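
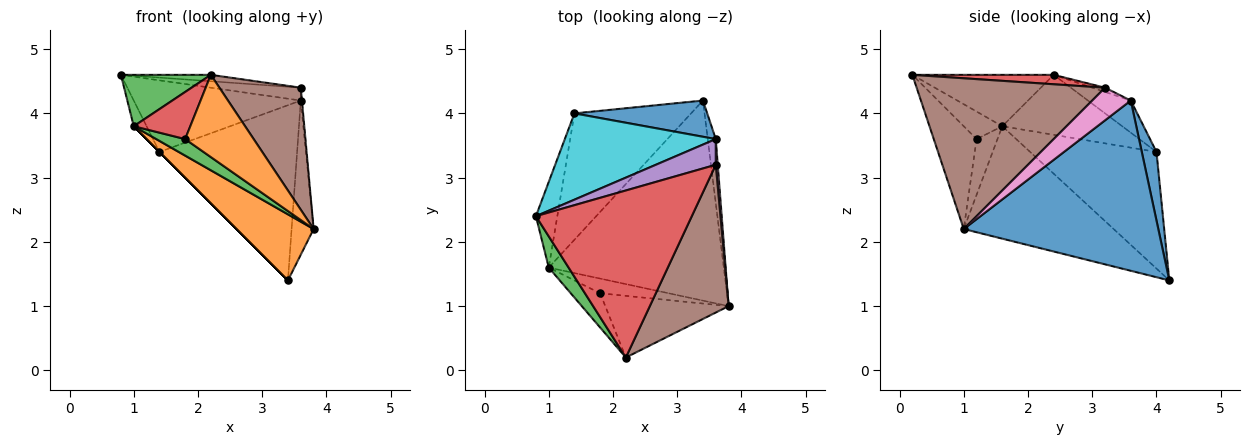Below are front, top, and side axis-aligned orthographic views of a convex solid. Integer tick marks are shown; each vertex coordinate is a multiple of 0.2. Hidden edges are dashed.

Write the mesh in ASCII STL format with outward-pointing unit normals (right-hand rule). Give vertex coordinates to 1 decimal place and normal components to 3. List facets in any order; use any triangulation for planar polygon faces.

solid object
 facet normal 0.993 0.112 -0.047
  outer loop
   vertex 3.6 3.6 4.2
   vertex 3.8 1.0 2.2
   vertex 3.4 4.2 1.4
  endloop
 endfacet
 facet normal -0.521 -0.268 -0.811
  outer loop
   vertex 1.0 1.6 3.8
   vertex 3.4 4.2 1.4
   vertex 3.8 1.0 2.2
  endloop
 endfacet
 facet normal -0.802 -0.510 0.310
  outer loop
   vertex 1.0 1.6 3.8
   vertex 2.2 0.2 4.6
   vertex 0.8 2.4 4.6
  endloop
 endfacet
 facet normal 0.060 0.038 0.997
  outer loop
   vertex 3.6 3.2 4.4
   vertex 0.8 2.4 4.6
   vertex 2.2 0.2 4.6
  endloop
 endfacet
 facet normal -0.064 0.446 0.893
  outer loop
   vertex 3.6 3.2 4.4
   vertex 3.6 3.6 4.2
   vertex 0.8 2.4 4.6
  endloop
 endfacet
 facet normal 0.828 -0.357 0.433
  outer loop
   vertex 3.6 3.2 4.4
   vertex 2.2 0.2 4.6
   vertex 3.8 1.0 2.2
  endloop
 endfacet
 facet normal 0.998 0.030 0.060
  outer loop
   vertex 3.6 3.2 4.4
   vertex 3.8 1.0 2.2
   vertex 3.6 3.6 4.2
  endloop
 endfacet
 facet normal -0.937 0.100 -0.335
  outer loop
   vertex 1.4 4.0 3.4
   vertex 1.0 1.6 3.8
   vertex 0.8 2.4 4.6
  endloop
 endfacet
 facet normal -0.707 0.000 -0.707
  outer loop
   vertex 1.4 4.0 3.4
   vertex 3.4 4.2 1.4
   vertex 1.0 1.6 3.8
  endloop
 endfacet
 facet normal -0.162 0.630 0.759
  outer loop
   vertex 1.4 4.0 3.4
   vertex 0.8 2.4 4.6
   vertex 3.6 3.6 4.2
  endloop
 endfacet
 facet normal 0.104 0.974 0.201
  outer loop
   vertex 1.4 4.0 3.4
   vertex 3.6 3.6 4.2
   vertex 3.4 4.2 1.4
  endloop
 endfacet
 facet normal -0.447 -0.716 -0.537
  outer loop
   vertex 1.8 1.2 3.6
   vertex 3.8 1.0 2.2
   vertex 2.2 0.2 4.6
  endloop
 endfacet
 facet normal -0.475 -0.658 -0.585
  outer loop
   vertex 1.8 1.2 3.6
   vertex 1.0 1.6 3.8
   vertex 3.8 1.0 2.2
  endloop
 endfacet
 facet normal -0.483 -0.708 -0.515
  outer loop
   vertex 1.8 1.2 3.6
   vertex 2.2 0.2 4.6
   vertex 1.0 1.6 3.8
  endloop
 endfacet
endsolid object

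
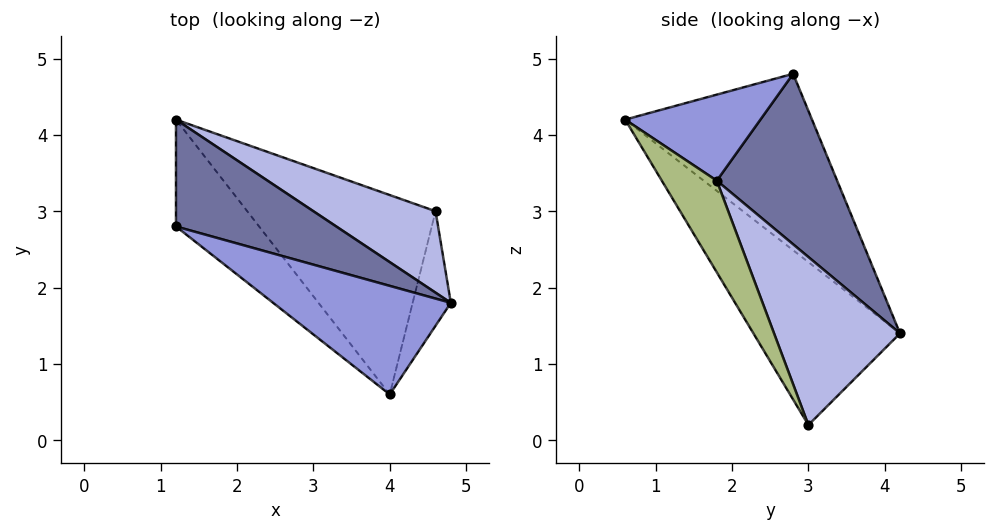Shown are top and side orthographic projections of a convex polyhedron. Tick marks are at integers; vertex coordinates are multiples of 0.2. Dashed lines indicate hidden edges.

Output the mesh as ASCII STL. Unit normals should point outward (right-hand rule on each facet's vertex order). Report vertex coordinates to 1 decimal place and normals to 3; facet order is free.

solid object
 facet normal 0.375 0.857 0.353
  outer loop
   vertex 1.2 2.8 4.8
   vertex 4.8 1.8 3.4
   vertex 1.2 4.2 1.4
  endloop
 endfacet
 facet normal -0.629 -0.719 -0.296
  outer loop
   vertex 1.2 2.8 4.8
   vertex 1.2 4.2 1.4
   vertex 4.0 0.6 4.2
  endloop
 endfacet
 facet normal 0.416 0.296 0.860
  outer loop
   vertex 1.2 2.8 4.8
   vertex 4.0 0.6 4.2
   vertex 4.8 1.8 3.4
  endloop
 endfacet
 facet normal 0.409 0.862 0.298
  outer loop
   vertex 4.6 3.0 0.2
   vertex 1.2 4.2 1.4
   vertex 4.8 1.8 3.4
  endloop
 endfacet
 facet normal -0.441 -0.739 -0.510
  outer loop
   vertex 4.6 3.0 0.2
   vertex 4.0 0.6 4.2
   vertex 1.2 4.2 1.4
  endloop
 endfacet
 facet normal 0.696 -0.657 -0.290
  outer loop
   vertex 4.6 3.0 0.2
   vertex 4.8 1.8 3.4
   vertex 4.0 0.6 4.2
  endloop
 endfacet
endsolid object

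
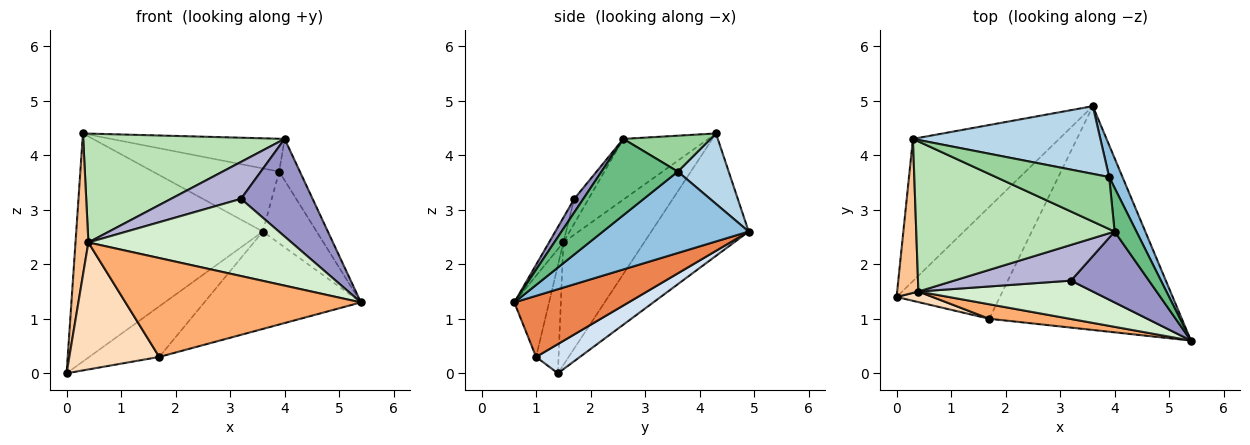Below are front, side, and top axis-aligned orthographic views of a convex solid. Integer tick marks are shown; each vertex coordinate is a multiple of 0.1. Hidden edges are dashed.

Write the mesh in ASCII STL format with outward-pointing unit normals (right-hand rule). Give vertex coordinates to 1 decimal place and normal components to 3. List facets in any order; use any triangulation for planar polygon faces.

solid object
 facet normal -0.405 0.776 -0.484
  outer loop
   vertex 0.3 4.3 4.4
   vertex 3.6 4.9 2.6
   vertex 0.0 1.4 0.0
  endloop
 endfacet
 facet normal 0.927 0.342 0.152
  outer loop
   vertex 3.9 3.6 3.7
   vertex 5.4 0.6 1.3
   vertex 3.6 4.9 2.6
  endloop
 endfacet
 facet normal 0.265 0.658 0.705
  outer loop
   vertex 3.9 3.6 3.7
   vertex 3.6 4.9 2.6
   vertex 0.3 4.3 4.4
  endloop
 endfacet
 facet normal 0.250 0.399 -0.882
  outer loop
   vertex 1.7 1.0 0.3
   vertex 0.0 1.4 0.0
   vertex 3.6 4.9 2.6
  endloop
 endfacet
 facet normal 0.279 0.383 -0.880
  outer loop
   vertex 1.7 1.0 0.3
   vertex 3.6 4.9 2.6
   vertex 5.4 0.6 1.3
  endloop
 endfacet
 facet normal -0.145 -0.979 0.144
  outer loop
   vertex 0.4 1.5 2.4
   vertex 1.7 1.0 0.3
   vertex 5.4 0.6 1.3
  endloop
 endfacet
 facet normal -0.973 -0.155 0.169
  outer loop
   vertex 0.4 1.5 2.4
   vertex 0.3 4.3 4.4
   vertex 0.0 1.4 0.0
  endloop
 endfacet
 facet normal -0.242 -0.967 0.081
  outer loop
   vertex 0.4 1.5 2.4
   vertex 0.0 1.4 0.0
   vertex 1.7 1.0 0.3
  endloop
 endfacet
 facet normal 0.930 0.253 0.266
  outer loop
   vertex 4.0 2.6 4.3
   vertex 5.4 0.6 1.3
   vertex 3.9 3.6 3.7
  endloop
 endfacet
 facet normal 0.259 0.516 0.817
  outer loop
   vertex 4.0 2.6 4.3
   vertex 3.9 3.6 3.7
   vertex 0.3 4.3 4.4
  endloop
 endfacet
 facet normal -0.241 -0.570 0.786
  outer loop
   vertex 4.0 2.6 4.3
   vertex 0.3 4.3 4.4
   vertex 0.4 1.5 2.4
  endloop
 endfacet
 facet normal -0.063 -0.894 0.444
  outer loop
   vertex 3.2 1.7 3.2
   vertex 0.4 1.5 2.4
   vertex 5.4 0.6 1.3
  endloop
 endfacet
 facet normal 0.102 -0.805 0.584
  outer loop
   vertex 3.2 1.7 3.2
   vertex 5.4 0.6 1.3
   vertex 4.0 2.6 4.3
  endloop
 endfacet
 facet normal -0.146 -0.711 0.688
  outer loop
   vertex 3.2 1.7 3.2
   vertex 4.0 2.6 4.3
   vertex 0.4 1.5 2.4
  endloop
 endfacet
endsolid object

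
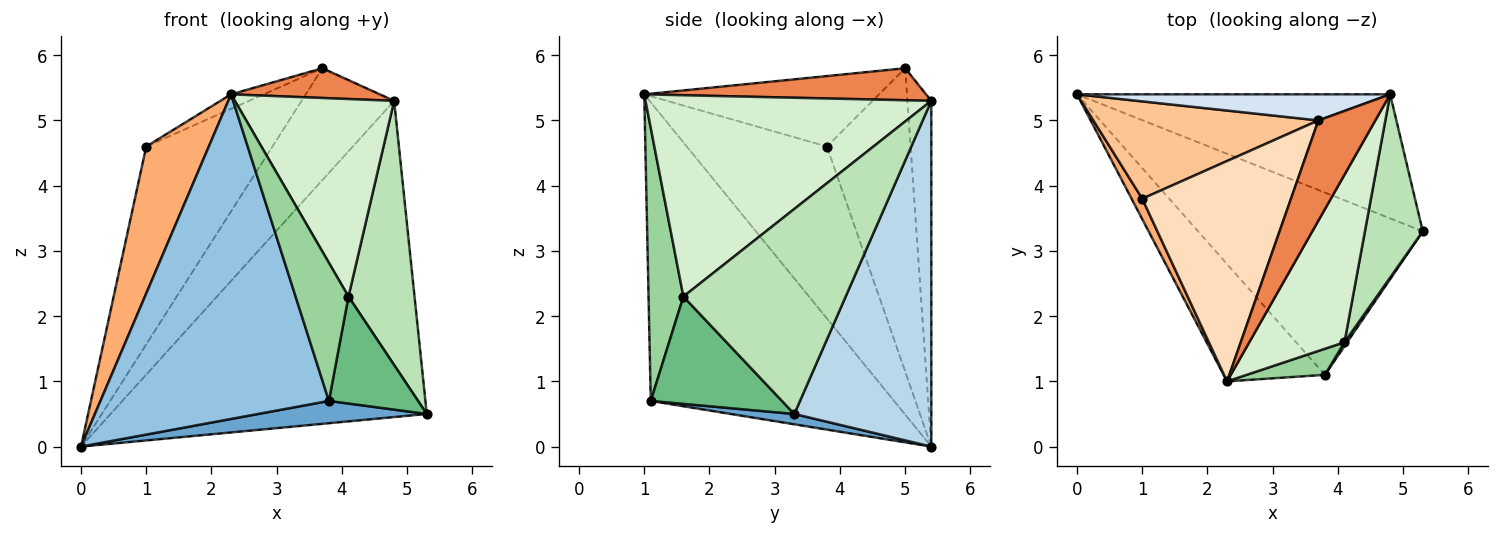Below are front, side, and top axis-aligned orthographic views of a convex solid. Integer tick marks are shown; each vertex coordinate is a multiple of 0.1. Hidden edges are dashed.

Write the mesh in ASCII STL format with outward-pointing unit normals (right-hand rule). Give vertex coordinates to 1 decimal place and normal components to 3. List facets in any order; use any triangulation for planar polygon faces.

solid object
 facet normal 0.046 -0.121 -0.992
  outer loop
   vertex 3.8 1.1 0.7
   vertex 0.0 5.4 0.0
   vertex 5.3 3.3 0.5
  endloop
 endfacet
 facet normal -0.708 -0.664 -0.240
  outer loop
   vertex 3.8 1.1 0.7
   vertex 2.3 1.0 5.4
   vertex 0.0 5.4 0.0
  endloop
 endfacet
 facet normal 0.374 0.863 -0.339
  outer loop
   vertex 4.8 5.4 5.3
   vertex 5.3 3.3 0.5
   vertex 0.0 5.4 0.0
  endloop
 endfacet
 facet normal -0.243 0.945 0.220
  outer loop
   vertex 4.8 5.4 5.3
   vertex 0.0 5.4 0.0
   vertex 3.7 5.0 5.8
  endloop
 endfacet
 facet normal 0.475 -0.250 0.844
  outer loop
   vertex 4.8 5.4 5.3
   vertex 3.7 5.0 5.8
   vertex 2.3 1.0 5.4
  endloop
 endfacet
 facet normal -0.912 -0.407 0.057
  outer loop
   vertex 1.0 3.8 4.6
   vertex 0.0 5.4 0.0
   vertex 2.3 1.0 5.4
  endloop
 endfacet
 facet normal -0.511 0.771 0.379
  outer loop
   vertex 1.0 3.8 4.6
   vertex 3.7 5.0 5.8
   vertex 0.0 5.4 0.0
  endloop
 endfacet
 facet normal -0.427 0.059 0.902
  outer loop
   vertex 1.0 3.8 4.6
   vertex 2.3 1.0 5.4
   vertex 3.7 5.0 5.8
  endloop
 endfacet
 facet normal 0.827 -0.562 0.021
  outer loop
   vertex 4.1 1.6 2.3
   vertex 3.8 1.1 0.7
   vertex 5.3 3.3 0.5
  endloop
 endfacet
 facet normal 0.543 -0.825 0.156
  outer loop
   vertex 4.1 1.6 2.3
   vertex 2.3 1.0 5.4
   vertex 3.8 1.1 0.7
  endloop
 endfacet
 facet normal 0.896 -0.365 0.253
  outer loop
   vertex 4.1 1.6 2.3
   vertex 5.3 3.3 0.5
   vertex 4.8 5.4 5.3
  endloop
 endfacet
 facet normal 0.807 -0.450 0.382
  outer loop
   vertex 4.1 1.6 2.3
   vertex 4.8 5.4 5.3
   vertex 2.3 1.0 5.4
  endloop
 endfacet
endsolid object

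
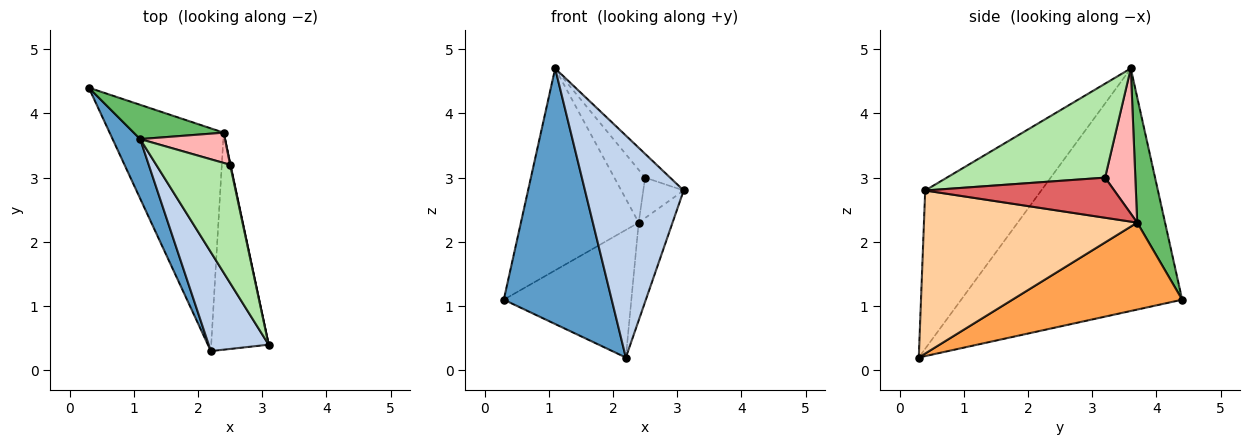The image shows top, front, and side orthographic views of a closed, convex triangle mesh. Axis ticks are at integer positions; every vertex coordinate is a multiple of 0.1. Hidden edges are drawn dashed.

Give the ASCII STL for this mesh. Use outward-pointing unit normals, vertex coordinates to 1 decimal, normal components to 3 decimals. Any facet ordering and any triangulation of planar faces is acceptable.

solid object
 facet normal -0.894 -0.437 0.102
  outer loop
   vertex 1.1 3.6 4.7
   vertex 0.3 4.4 1.1
   vertex 2.2 0.3 0.2
  endloop
 endfacet
 facet normal -0.732 -0.622 0.277
  outer loop
   vertex 1.1 3.6 4.7
   vertex 2.2 0.3 0.2
   vertex 3.1 0.4 2.8
  endloop
 endfacet
 facet normal 0.552 0.415 -0.724
  outer loop
   vertex 2.4 3.7 2.3
   vertex 2.2 0.3 0.2
   vertex 0.3 4.4 1.1
  endloop
 endfacet
 facet normal 0.933 0.148 -0.329
  outer loop
   vertex 2.4 3.7 2.3
   vertex 3.1 0.4 2.8
   vertex 2.2 0.3 0.2
  endloop
 endfacet
 facet normal 0.227 0.960 0.163
  outer loop
   vertex 2.4 3.7 2.3
   vertex 0.3 4.4 1.1
   vertex 1.1 3.6 4.7
  endloop
 endfacet
 facet normal 0.780 0.123 0.613
  outer loop
   vertex 2.5 3.2 3.0
   vertex 1.1 3.6 4.7
   vertex 3.1 0.4 2.8
  endloop
 endfacet
 facet normal 0.978 0.209 0.009
  outer loop
   vertex 2.5 3.2 3.0
   vertex 3.1 0.4 2.8
   vertex 2.4 3.7 2.3
  endloop
 endfacet
 facet normal 0.649 0.660 0.379
  outer loop
   vertex 2.5 3.2 3.0
   vertex 2.4 3.7 2.3
   vertex 1.1 3.6 4.7
  endloop
 endfacet
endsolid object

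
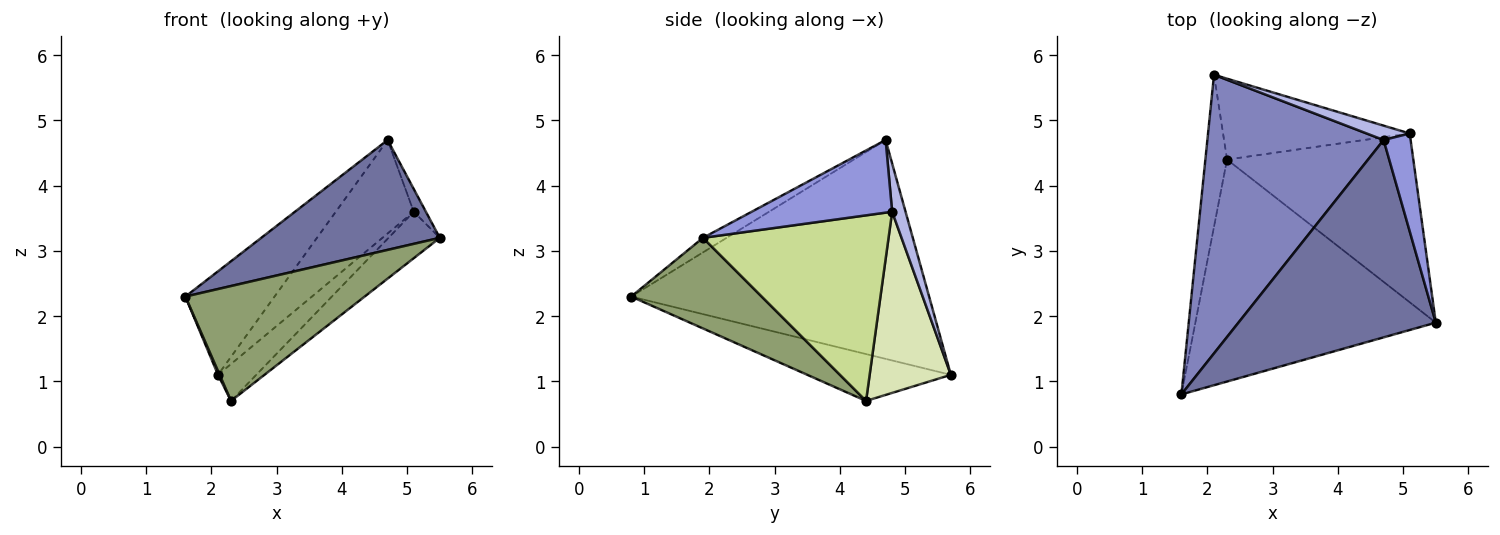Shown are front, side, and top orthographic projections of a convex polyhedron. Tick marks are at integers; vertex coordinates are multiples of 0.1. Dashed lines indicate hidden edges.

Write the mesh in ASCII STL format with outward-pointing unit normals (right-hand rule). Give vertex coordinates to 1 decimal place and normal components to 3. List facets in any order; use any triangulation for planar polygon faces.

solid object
 facet normal -0.064 -0.485 0.872
  outer loop
   vertex 4.7 4.7 4.7
   vertex 1.6 0.8 2.3
   vertex 5.5 1.9 3.2
  endloop
 endfacet
 facet normal -0.759 0.227 0.611
  outer loop
   vertex 4.7 4.7 4.7
   vertex 2.1 5.7 1.1
   vertex 1.6 0.8 2.3
  endloop
 endfacet
 facet normal 0.934 0.081 0.347
  outer loop
   vertex 5.1 4.8 3.6
   vertex 4.7 4.7 4.7
   vertex 5.5 1.9 3.2
  endloop
 endfacet
 facet normal 0.168 0.974 0.150
  outer loop
   vertex 5.1 4.8 3.6
   vertex 2.1 5.7 1.1
   vertex 4.7 4.7 4.7
  endloop
 endfacet
 facet normal 0.317 -0.436 -0.842
  outer loop
   vertex 2.3 4.4 0.7
   vertex 5.5 1.9 3.2
   vertex 1.6 0.8 2.3
  endloop
 endfacet
 facet normal -0.907 -0.010 -0.420
  outer loop
   vertex 2.3 4.4 0.7
   vertex 1.6 0.8 2.3
   vertex 2.1 5.7 1.1
  endloop
 endfacet
 facet normal 0.693 0.191 -0.695
  outer loop
   vertex 2.3 4.4 0.7
   vertex 5.1 4.8 3.6
   vertex 5.5 1.9 3.2
  endloop
 endfacet
 facet normal 0.662 0.312 -0.682
  outer loop
   vertex 2.3 4.4 0.7
   vertex 2.1 5.7 1.1
   vertex 5.1 4.8 3.6
  endloop
 endfacet
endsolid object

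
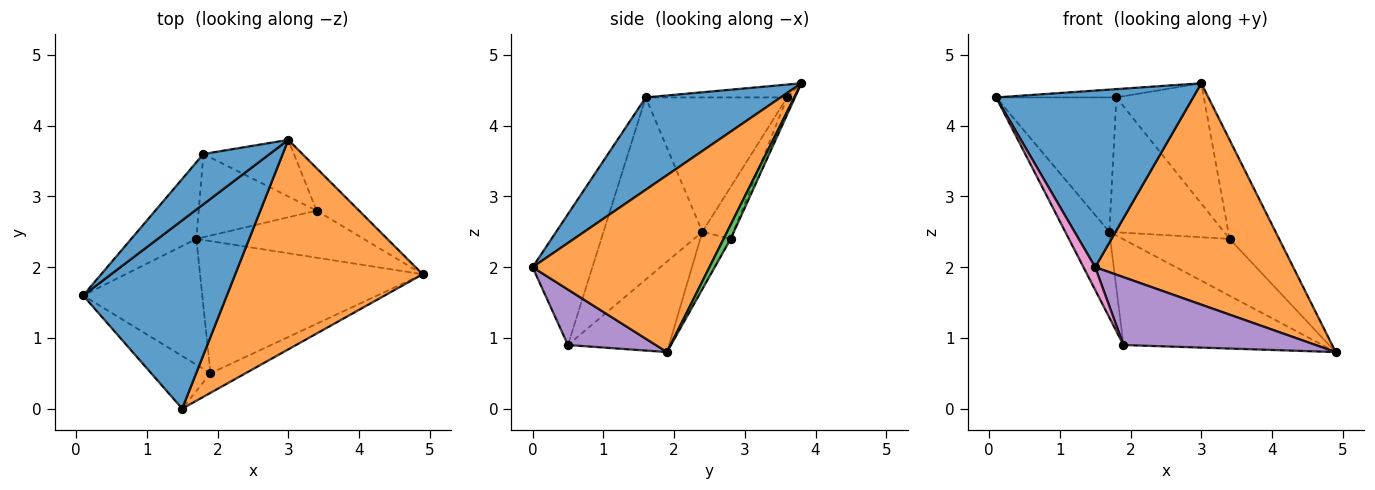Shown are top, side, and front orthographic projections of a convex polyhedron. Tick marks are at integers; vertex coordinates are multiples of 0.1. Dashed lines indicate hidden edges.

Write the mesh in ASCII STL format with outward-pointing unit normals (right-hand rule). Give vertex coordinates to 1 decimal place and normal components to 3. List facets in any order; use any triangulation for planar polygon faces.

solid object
 facet normal 0.424 -0.619 0.660
  outer loop
   vertex 1.5 0.0 2.0
   vertex 3.0 3.8 4.6
   vertex 0.1 1.6 4.4
  endloop
 endfacet
 facet normal 0.544 -0.609 0.577
  outer loop
   vertex 1.5 0.0 2.0
   vertex 4.9 1.9 0.8
   vertex 3.0 3.8 4.6
  endloop
 endfacet
 facet normal 0.130 0.911 -0.391
  outer loop
   vertex 3.4 2.8 2.4
   vertex 3.0 3.8 4.6
   vertex 4.9 1.9 0.8
  endloop
 endfacet
 facet normal -0.214 0.752 -0.623
  outer loop
   vertex 3.4 2.8 2.4
   vertex 4.9 1.9 0.8
   vertex 1.7 2.4 2.5
  endloop
 endfacet
 facet normal 0.402 -0.880 -0.254
  outer loop
   vertex 1.9 0.5 0.9
   vertex 4.9 1.9 0.8
   vertex 1.5 0.0 2.0
  endloop
 endfacet
 facet normal -0.303 0.595 -0.745
  outer loop
   vertex 1.9 0.5 0.9
   vertex 1.7 2.4 2.5
   vertex 4.9 1.9 0.8
  endloop
 endfacet
 facet normal -0.897 -0.176 -0.406
  outer loop
   vertex 1.9 0.5 0.9
   vertex 1.5 0.0 2.0
   vertex 0.1 1.6 4.4
  endloop
 endfacet
 facet normal -0.784 0.350 -0.513
  outer loop
   vertex 1.9 0.5 0.9
   vertex 0.1 1.6 4.4
   vertex 1.7 2.4 2.5
  endloop
 endfacet
 facet normal -0.080 0.902 -0.424
  outer loop
   vertex 1.8 3.6 4.4
   vertex 3.0 3.8 4.6
   vertex 3.4 2.8 2.4
  endloop
 endfacet
 facet normal -0.225 0.829 -0.512
  outer loop
   vertex 1.8 3.6 4.4
   vertex 3.4 2.8 2.4
   vertex 1.7 2.4 2.5
  endloop
 endfacet
 facet normal -0.188 0.160 0.969
  outer loop
   vertex 1.8 3.6 4.4
   vertex 0.1 1.6 4.4
   vertex 3.0 3.8 4.6
  endloop
 endfacet
 facet normal -0.715 0.608 -0.346
  outer loop
   vertex 1.8 3.6 4.4
   vertex 1.7 2.4 2.5
   vertex 0.1 1.6 4.4
  endloop
 endfacet
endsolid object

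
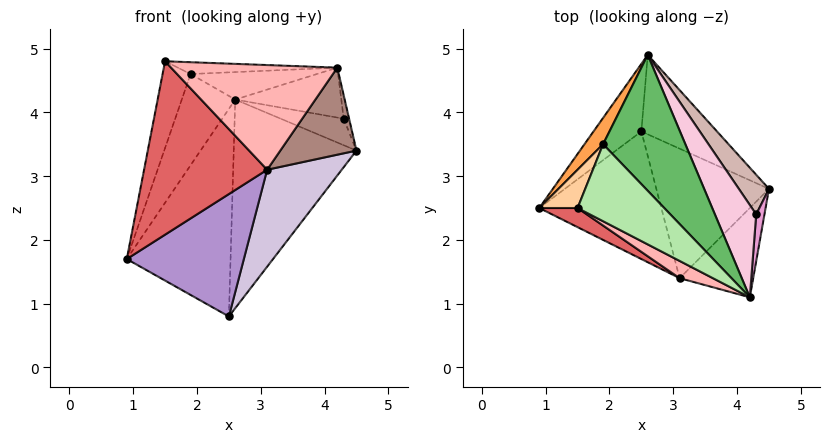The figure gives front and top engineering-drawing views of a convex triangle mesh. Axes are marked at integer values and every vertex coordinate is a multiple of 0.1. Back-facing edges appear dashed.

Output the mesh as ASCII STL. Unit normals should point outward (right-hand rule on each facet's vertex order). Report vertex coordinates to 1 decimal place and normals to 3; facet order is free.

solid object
 facet normal -0.664 0.711 -0.232
  outer loop
   vertex 2.5 3.7 0.8
   vertex 0.9 2.5 1.7
   vertex 2.6 4.9 4.2
  endloop
 endfacet
 facet normal 0.662 0.701 -0.267
  outer loop
   vertex 2.5 3.7 0.8
   vertex 2.6 4.9 4.2
   vertex 4.5 2.8 3.4
  endloop
 endfacet
 facet normal -0.870 0.474 0.137
  outer loop
   vertex 1.9 3.5 4.6
   vertex 2.6 4.9 4.2
   vertex 0.9 2.5 1.7
  endloop
 endfacet
 facet normal -0.902 0.396 0.175
  outer loop
   vertex 1.9 3.5 4.6
   vertex 0.9 2.5 1.7
   vertex 1.5 2.5 4.8
  endloop
 endfacet
 facet normal 0.162 0.195 0.967
  outer loop
   vertex 1.9 3.5 4.6
   vertex 4.2 1.1 4.7
   vertex 2.6 4.9 4.2
  endloop
 endfacet
 facet normal 0.114 0.151 0.982
  outer loop
   vertex 1.9 3.5 4.6
   vertex 1.5 2.5 4.8
   vertex 4.2 1.1 4.7
  endloop
 endfacet
 facet normal -0.493 -0.865 0.095
  outer loop
   vertex 3.1 1.4 3.1
   vertex 1.5 2.5 4.8
   vertex 0.9 2.5 1.7
  endloop
 endfacet
 facet normal -0.451 -0.881 0.145
  outer loop
   vertex 3.1 1.4 3.1
   vertex 4.2 1.1 4.7
   vertex 1.5 2.5 4.8
  endloop
 endfacet
 facet normal 0.112 -0.688 -0.717
  outer loop
   vertex 3.1 1.4 3.1
   vertex 0.9 2.5 1.7
   vertex 2.5 3.7 0.8
  endloop
 endfacet
 facet normal 0.611 -0.475 -0.634
  outer loop
   vertex 3.1 1.4 3.1
   vertex 2.5 3.7 0.8
   vertex 4.5 2.8 3.4
  endloop
 endfacet
 facet normal 0.648 -0.531 -0.545
  outer loop
   vertex 3.1 1.4 3.1
   vertex 4.5 2.8 3.4
   vertex 4.2 1.1 4.7
  endloop
 endfacet
 facet normal 0.694 0.400 0.598
  outer loop
   vertex 4.3 2.4 3.9
   vertex 4.5 2.8 3.4
   vertex 2.6 4.9 4.2
  endloop
 endfacet
 facet normal 0.802 0.267 0.535
  outer loop
   vertex 4.3 2.4 3.9
   vertex 4.2 1.1 4.7
   vertex 4.5 2.8 3.4
  endloop
 endfacet
 facet normal 0.650 0.362 0.669
  outer loop
   vertex 4.3 2.4 3.9
   vertex 2.6 4.9 4.2
   vertex 4.2 1.1 4.7
  endloop
 endfacet
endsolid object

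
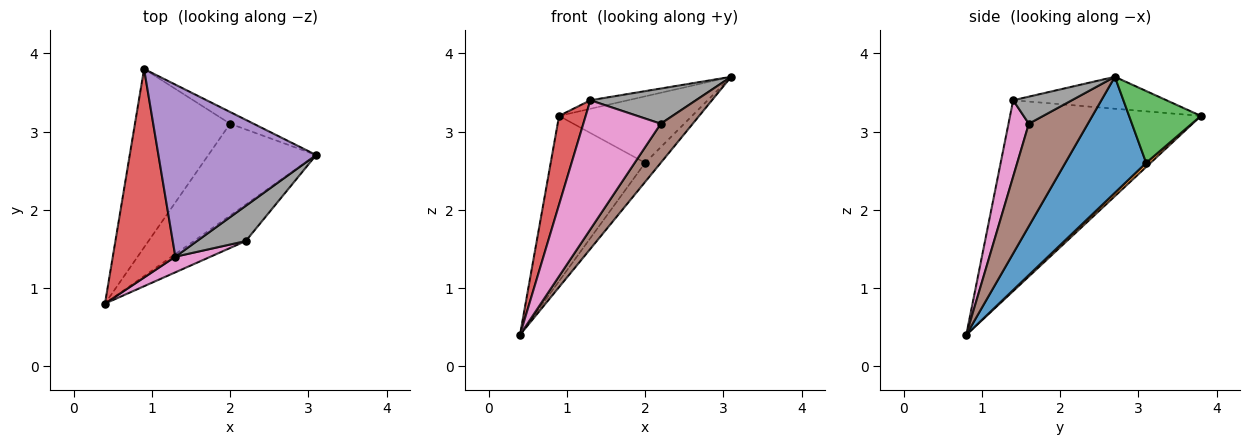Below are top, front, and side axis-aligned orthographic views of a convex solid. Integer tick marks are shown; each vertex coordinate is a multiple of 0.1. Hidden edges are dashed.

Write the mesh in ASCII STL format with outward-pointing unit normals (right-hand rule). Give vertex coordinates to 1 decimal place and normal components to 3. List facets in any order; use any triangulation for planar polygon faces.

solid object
 facet normal 0.725 0.140 -0.674
  outer loop
   vertex 2.0 3.1 2.6
   vertex 3.1 2.7 3.7
   vertex 0.4 0.8 0.4
  endloop
 endfacet
 facet normal 0.032 0.679 -0.733
  outer loop
   vertex 2.0 3.1 2.6
   vertex 0.4 0.8 0.4
   vertex 0.9 3.8 3.2
  endloop
 endfacet
 facet normal 0.470 0.869 -0.153
  outer loop
   vertex 2.0 3.1 2.6
   vertex 0.9 3.8 3.2
   vertex 3.1 2.7 3.7
  endloop
 endfacet
 facet normal -0.942 -0.131 0.309
  outer loop
   vertex 1.3 1.4 3.4
   vertex 0.9 3.8 3.2
   vertex 0.4 0.8 0.4
  endloop
 endfacet
 facet normal -0.198 0.049 0.979
  outer loop
   vertex 1.3 1.4 3.4
   vertex 3.1 2.7 3.7
   vertex 0.9 3.8 3.2
  endloop
 endfacet
 facet normal 0.803 -0.435 -0.406
  outer loop
   vertex 2.2 1.6 3.1
   vertex 0.4 0.8 0.4
   vertex 3.1 2.7 3.7
  endloop
 endfacet
 facet normal 0.252 -0.961 0.116
  outer loop
   vertex 2.2 1.6 3.1
   vertex 1.3 1.4 3.4
   vertex 0.4 0.8 0.4
  endloop
 endfacet
 facet normal 0.366 -0.658 0.658
  outer loop
   vertex 2.2 1.6 3.1
   vertex 3.1 2.7 3.7
   vertex 1.3 1.4 3.4
  endloop
 endfacet
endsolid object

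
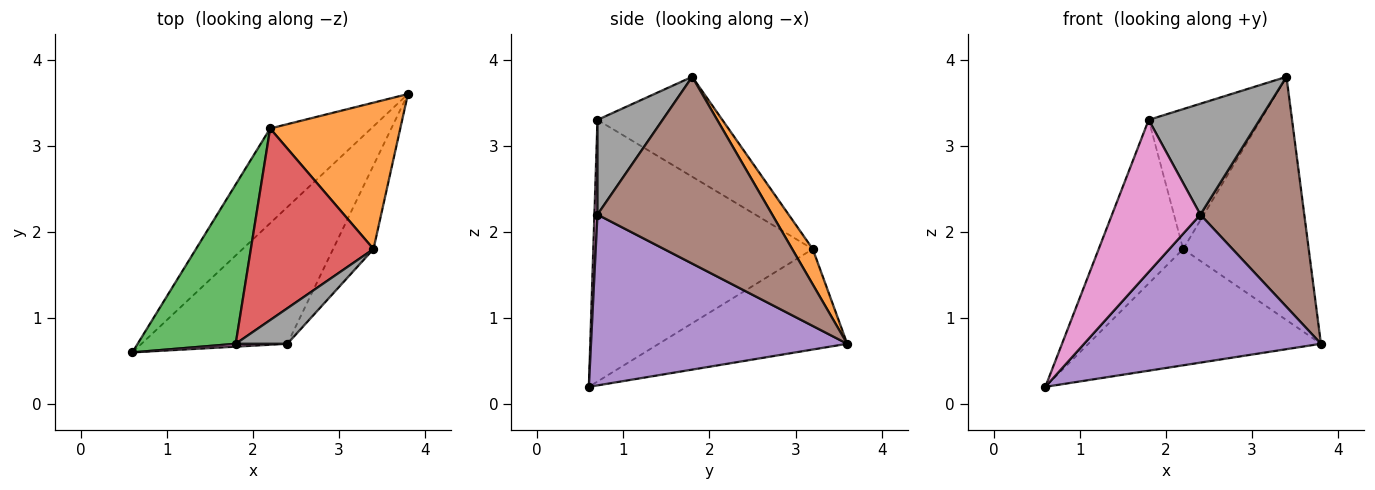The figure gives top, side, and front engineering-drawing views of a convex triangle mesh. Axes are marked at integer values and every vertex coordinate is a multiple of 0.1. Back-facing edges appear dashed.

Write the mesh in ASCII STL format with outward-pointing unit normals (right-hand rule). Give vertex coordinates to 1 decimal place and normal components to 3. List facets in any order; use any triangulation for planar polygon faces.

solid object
 facet normal -0.532 0.656 -0.535
  outer loop
   vertex 2.2 3.2 1.8
   vertex 3.8 3.6 0.7
   vertex 0.6 0.6 0.2
  endloop
 endfacet
 facet normal 0.139 0.849 0.511
  outer loop
   vertex 2.2 3.2 1.8
   vertex 3.4 1.8 3.8
   vertex 3.8 3.6 0.7
  endloop
 endfacet
 facet normal -0.881 0.339 0.330
  outer loop
   vertex 1.8 0.7 3.3
   vertex 2.2 3.2 1.8
   vertex 0.6 0.6 0.2
  endloop
 endfacet
 facet normal -0.550 0.493 0.675
  outer loop
   vertex 1.8 0.7 3.3
   vertex 3.4 1.8 3.8
   vertex 2.2 3.2 1.8
  endloop
 endfacet
 facet normal 0.622 -0.575 -0.531
  outer loop
   vertex 2.4 0.7 2.2
   vertex 0.6 0.6 0.2
   vertex 3.8 3.6 0.7
  endloop
 endfacet
 facet normal 0.845 -0.502 -0.183
  outer loop
   vertex 2.4 0.7 2.2
   vertex 3.8 3.6 0.7
   vertex 3.4 1.8 3.8
  endloop
 endfacet
 facet normal 0.035 -0.999 0.019
  outer loop
   vertex 2.4 0.7 2.2
   vertex 1.8 0.7 3.3
   vertex 0.6 0.6 0.2
  endloop
 endfacet
 facet normal 0.488 -0.831 0.266
  outer loop
   vertex 2.4 0.7 2.2
   vertex 3.4 1.8 3.8
   vertex 1.8 0.7 3.3
  endloop
 endfacet
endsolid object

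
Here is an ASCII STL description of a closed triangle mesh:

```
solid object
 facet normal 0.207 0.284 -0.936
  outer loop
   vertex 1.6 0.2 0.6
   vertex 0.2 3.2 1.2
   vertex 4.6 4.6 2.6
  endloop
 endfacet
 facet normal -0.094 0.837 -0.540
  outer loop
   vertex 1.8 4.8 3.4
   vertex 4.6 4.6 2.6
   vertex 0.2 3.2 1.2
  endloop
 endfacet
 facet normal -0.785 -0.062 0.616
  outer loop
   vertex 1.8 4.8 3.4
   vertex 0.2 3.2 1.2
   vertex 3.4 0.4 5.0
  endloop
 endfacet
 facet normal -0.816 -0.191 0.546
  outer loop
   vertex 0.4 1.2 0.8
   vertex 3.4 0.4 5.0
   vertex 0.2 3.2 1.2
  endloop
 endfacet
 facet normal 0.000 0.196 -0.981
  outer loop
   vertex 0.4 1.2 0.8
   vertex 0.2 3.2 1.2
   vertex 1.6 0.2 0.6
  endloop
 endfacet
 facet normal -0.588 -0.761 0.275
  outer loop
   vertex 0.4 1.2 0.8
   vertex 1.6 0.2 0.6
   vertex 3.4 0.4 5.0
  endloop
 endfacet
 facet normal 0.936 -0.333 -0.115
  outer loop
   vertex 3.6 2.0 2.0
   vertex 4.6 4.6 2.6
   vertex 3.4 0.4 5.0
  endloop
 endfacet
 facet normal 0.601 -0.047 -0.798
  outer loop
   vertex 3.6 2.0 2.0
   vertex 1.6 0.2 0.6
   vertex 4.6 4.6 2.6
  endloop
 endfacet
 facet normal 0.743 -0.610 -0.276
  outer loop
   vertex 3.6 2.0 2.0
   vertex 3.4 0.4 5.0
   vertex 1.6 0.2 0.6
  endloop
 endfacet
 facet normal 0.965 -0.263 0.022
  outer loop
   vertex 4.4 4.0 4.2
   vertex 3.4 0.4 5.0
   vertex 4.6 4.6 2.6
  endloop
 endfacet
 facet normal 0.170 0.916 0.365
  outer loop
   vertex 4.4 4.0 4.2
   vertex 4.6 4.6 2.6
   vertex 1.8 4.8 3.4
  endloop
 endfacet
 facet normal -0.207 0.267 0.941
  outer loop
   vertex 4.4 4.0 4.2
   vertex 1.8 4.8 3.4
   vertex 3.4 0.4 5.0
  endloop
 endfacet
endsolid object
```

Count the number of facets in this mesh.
12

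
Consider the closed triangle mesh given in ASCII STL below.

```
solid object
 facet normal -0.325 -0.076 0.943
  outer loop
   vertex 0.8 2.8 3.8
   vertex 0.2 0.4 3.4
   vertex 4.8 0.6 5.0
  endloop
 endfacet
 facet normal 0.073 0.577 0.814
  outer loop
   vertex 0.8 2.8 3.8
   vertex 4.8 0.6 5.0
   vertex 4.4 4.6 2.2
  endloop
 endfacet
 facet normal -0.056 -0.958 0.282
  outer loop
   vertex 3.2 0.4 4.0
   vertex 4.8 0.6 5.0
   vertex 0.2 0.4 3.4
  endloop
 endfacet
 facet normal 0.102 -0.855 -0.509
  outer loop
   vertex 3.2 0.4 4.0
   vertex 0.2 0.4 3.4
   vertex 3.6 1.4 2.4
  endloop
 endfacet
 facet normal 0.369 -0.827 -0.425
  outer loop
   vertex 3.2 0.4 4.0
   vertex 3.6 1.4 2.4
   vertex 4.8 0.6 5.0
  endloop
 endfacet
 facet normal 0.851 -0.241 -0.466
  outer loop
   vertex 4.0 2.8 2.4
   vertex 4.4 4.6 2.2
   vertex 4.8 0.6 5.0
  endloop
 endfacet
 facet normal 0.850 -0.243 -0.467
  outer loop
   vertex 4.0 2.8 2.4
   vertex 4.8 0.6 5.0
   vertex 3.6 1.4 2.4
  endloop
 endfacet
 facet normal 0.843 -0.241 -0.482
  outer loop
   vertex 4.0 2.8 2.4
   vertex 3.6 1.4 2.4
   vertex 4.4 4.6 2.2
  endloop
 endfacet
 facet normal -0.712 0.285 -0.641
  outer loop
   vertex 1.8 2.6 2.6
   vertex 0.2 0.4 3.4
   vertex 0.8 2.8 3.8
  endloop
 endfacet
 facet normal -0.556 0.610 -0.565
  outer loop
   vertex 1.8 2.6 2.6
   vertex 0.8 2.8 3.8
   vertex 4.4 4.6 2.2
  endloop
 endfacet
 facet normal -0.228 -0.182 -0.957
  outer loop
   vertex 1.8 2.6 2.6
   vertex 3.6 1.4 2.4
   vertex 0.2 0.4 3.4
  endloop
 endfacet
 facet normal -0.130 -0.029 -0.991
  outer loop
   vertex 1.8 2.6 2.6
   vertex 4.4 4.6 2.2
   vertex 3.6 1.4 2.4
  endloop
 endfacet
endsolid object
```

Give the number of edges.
18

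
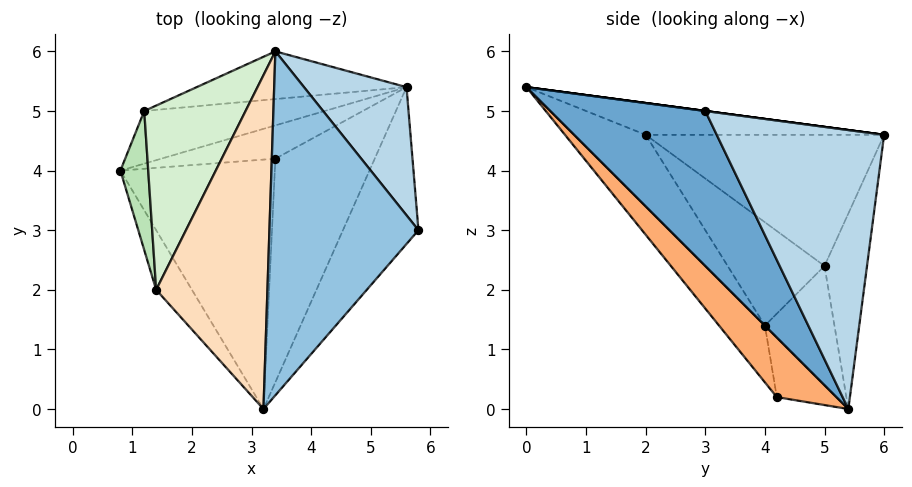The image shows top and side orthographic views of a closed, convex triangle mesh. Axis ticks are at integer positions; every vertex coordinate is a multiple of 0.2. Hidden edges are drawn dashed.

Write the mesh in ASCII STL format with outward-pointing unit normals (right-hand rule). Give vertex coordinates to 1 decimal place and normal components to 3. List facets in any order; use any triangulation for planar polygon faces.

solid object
 facet normal 0.689 -0.642 -0.336
  outer loop
   vertex 5.6 5.4 0.0
   vertex 5.8 3.0 5.0
   vertex 3.2 0.0 5.4
  endloop
 endfacet
 facet normal 0.000 0.132 0.991
  outer loop
   vertex 3.4 6.0 4.6
   vertex 3.2 0.0 5.4
   vertex 5.8 3.0 5.0
  endloop
 endfacet
 facet normal 0.734 0.623 0.270
  outer loop
   vertex 3.4 6.0 4.6
   vertex 5.8 3.0 5.0
   vertex 5.6 5.4 0.0
  endloop
 endfacet
 facet normal -0.227 -0.753 -0.617
  outer loop
   vertex 3.4 4.2 0.2
   vertex 3.2 0.0 5.4
   vertex 0.8 4.0 1.4
  endloop
 endfacet
 facet normal -0.379 0.574 -0.726
  outer loop
   vertex 3.4 4.2 0.2
   vertex 0.8 4.0 1.4
   vertex 5.6 5.4 0.0
  endloop
 endfacet
 facet normal 0.348 -0.736 -0.581
  outer loop
   vertex 3.4 4.2 0.2
   vertex 5.6 5.4 0.0
   vertex 3.2 0.0 5.4
  endloop
 endfacet
 facet normal -0.638 -0.701 -0.319
  outer loop
   vertex 1.4 2.0 4.6
   vertex 0.8 4.0 1.4
   vertex 3.2 0.0 5.4
  endloop
 endfacet
 facet normal -0.272 0.136 0.953
  outer loop
   vertex 1.4 2.0 4.6
   vertex 3.2 0.0 5.4
   vertex 3.4 6.0 4.6
  endloop
 endfacet
 facet normal -0.379 0.726 -0.574
  outer loop
   vertex 1.2 5.0 2.4
   vertex 5.6 5.4 0.0
   vertex 0.8 4.0 1.4
  endloop
 endfacet
 facet normal -0.209 0.952 -0.224
  outer loop
   vertex 1.2 5.0 2.4
   vertex 3.4 6.0 4.6
   vertex 5.6 5.4 0.0
  endloop
 endfacet
 facet normal -0.958 0.125 0.258
  outer loop
   vertex 1.2 5.0 2.4
   vertex 0.8 4.0 1.4
   vertex 1.4 2.0 4.6
  endloop
 endfacet
 facet normal -0.736 0.368 0.569
  outer loop
   vertex 1.2 5.0 2.4
   vertex 1.4 2.0 4.6
   vertex 3.4 6.0 4.6
  endloop
 endfacet
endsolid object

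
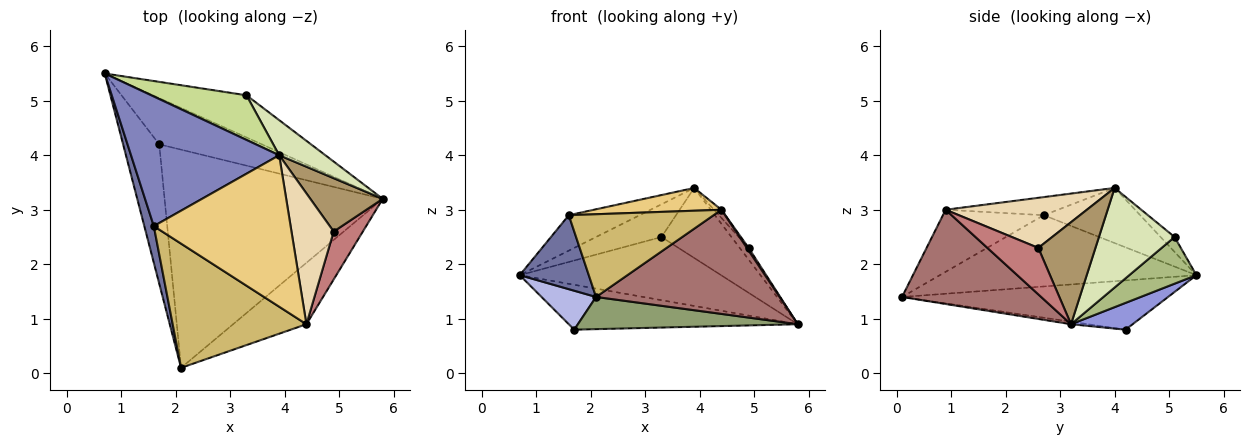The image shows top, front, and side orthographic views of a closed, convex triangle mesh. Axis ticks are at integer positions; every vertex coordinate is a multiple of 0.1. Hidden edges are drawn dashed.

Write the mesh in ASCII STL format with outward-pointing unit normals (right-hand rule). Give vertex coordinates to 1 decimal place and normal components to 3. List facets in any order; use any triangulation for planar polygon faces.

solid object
 facet normal -0.958 -0.258 0.128
  outer loop
   vertex 1.6 2.7 2.9
   vertex 0.7 5.5 1.8
   vertex 2.1 0.1 1.4
  endloop
 endfacet
 facet normal -0.338 0.248 0.908
  outer loop
   vertex 1.6 2.7 2.9
   vertex 3.9 4.0 3.4
   vertex 0.7 5.5 1.8
  endloop
 endfacet
 facet normal 0.184 0.684 -0.706
  outer loop
   vertex 1.7 4.2 0.8
   vertex 0.7 5.5 1.8
   vertex 5.8 3.2 0.9
  endloop
 endfacet
 facet normal -0.796 -0.163 -0.584
  outer loop
   vertex 1.7 4.2 0.8
   vertex 2.1 0.1 1.4
   vertex 0.7 5.5 1.8
  endloop
 endfacet
 facet normal -0.011 -0.146 -0.989
  outer loop
   vertex 1.7 4.2 0.8
   vertex 5.8 3.2 0.9
   vertex 2.1 0.1 1.4
  endloop
 endfacet
 facet normal 0.267 0.802 -0.535
  outer loop
   vertex 3.3 5.1 2.5
   vertex 5.8 3.2 0.9
   vertex 0.7 5.5 1.8
  endloop
 endfacet
 facet normal -0.125 0.586 0.800
  outer loop
   vertex 3.3 5.1 2.5
   vertex 0.7 5.5 1.8
   vertex 3.9 4.0 3.4
  endloop
 endfacet
 facet normal 0.695 0.643 0.322
  outer loop
   vertex 3.3 5.1 2.5
   vertex 3.9 4.0 3.4
   vertex 5.8 3.2 0.9
  endloop
 endfacet
 facet normal 0.809 0.127 0.574
  outer loop
   vertex 4.9 2.6 2.3
   vertex 5.8 3.2 0.9
   vertex 3.9 4.0 3.4
  endloop
 endfacet
 facet normal -0.360 -0.517 0.776
  outer loop
   vertex 4.4 0.9 3.0
   vertex 1.6 2.7 2.9
   vertex 2.1 0.1 1.4
  endloop
 endfacet
 facet normal -0.130 -0.147 0.981
  outer loop
   vertex 4.4 0.9 3.0
   vertex 3.9 4.0 3.4
   vertex 1.6 2.7 2.9
  endloop
 endfacet
 facet normal 0.764 0.040 0.644
  outer loop
   vertex 4.4 0.9 3.0
   vertex 4.9 2.6 2.3
   vertex 3.9 4.0 3.4
  endloop
 endfacet
 facet normal 0.547 -0.721 -0.425
  outer loop
   vertex 4.4 0.9 3.0
   vertex 2.1 0.1 1.4
   vertex 5.8 3.2 0.9
  endloop
 endfacet
 facet normal 0.847 -0.030 0.531
  outer loop
   vertex 4.4 0.9 3.0
   vertex 5.8 3.2 0.9
   vertex 4.9 2.6 2.3
  endloop
 endfacet
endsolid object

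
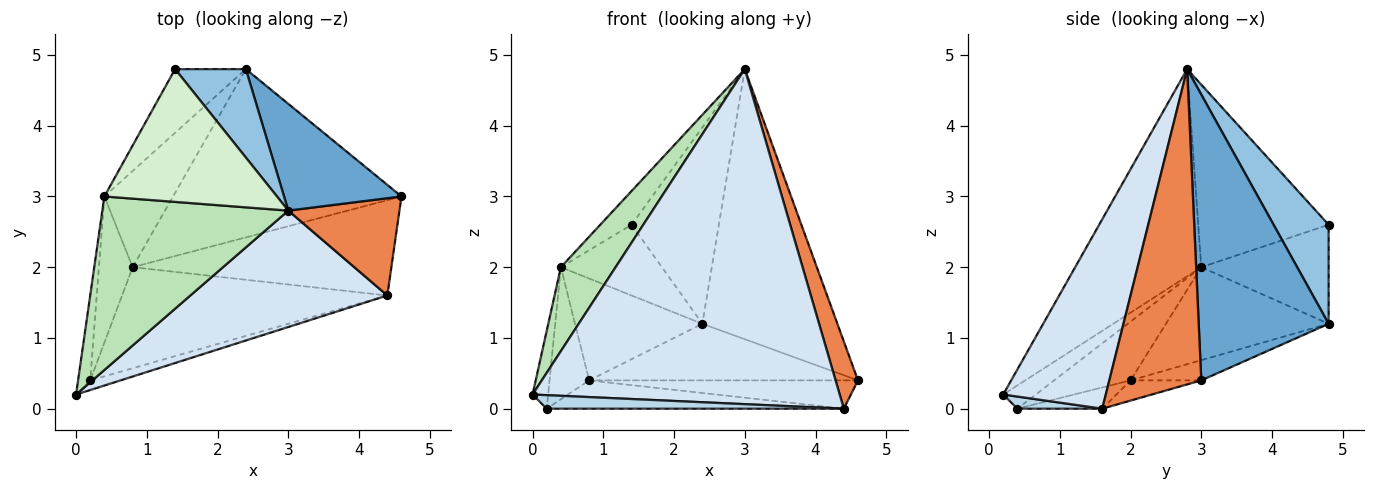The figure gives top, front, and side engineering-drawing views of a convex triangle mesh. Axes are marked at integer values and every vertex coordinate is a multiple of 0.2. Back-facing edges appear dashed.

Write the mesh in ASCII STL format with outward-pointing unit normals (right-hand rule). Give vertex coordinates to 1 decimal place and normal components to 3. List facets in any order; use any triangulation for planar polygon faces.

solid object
 facet normal 0.667 0.693 0.274
  outer loop
   vertex 3.0 2.8 4.8
   vertex 4.6 3.0 0.4
   vertex 2.4 4.8 1.2
  endloop
 endfacet
 facet normal 0.498 0.790 0.356
  outer loop
   vertex 1.4 4.8 2.6
   vertex 3.0 2.8 4.8
   vertex 2.4 4.8 1.2
  endloop
 endfacet
 facet normal 0.226 -0.793 -0.566
  outer loop
   vertex 4.4 1.6 0.0
   vertex 0.0 0.2 0.2
   vertex 0.2 0.4 0.0
  endloop
 endfacet
 facet normal 0.301 -0.901 0.313
  outer loop
   vertex 4.4 1.6 0.0
   vertex 3.0 2.8 4.8
   vertex 0.0 0.2 0.2
  endloop
 endfacet
 facet normal 0.919 -0.224 0.324
  outer loop
   vertex 4.4 1.6 0.0
   vertex 4.6 3.0 0.4
   vertex 3.0 2.8 4.8
  endloop
 endfacet
 facet normal -0.084 0.318 -0.945
  outer loop
   vertex 0.8 2.0 0.4
   vertex 2.4 4.8 1.2
   vertex 4.6 3.0 0.4
  endloop
 endfacet
 facet normal -0.075 0.284 -0.956
  outer loop
   vertex 0.8 2.0 0.4
   vertex 4.6 3.0 0.4
   vertex 4.4 1.6 0.0
  endloop
 endfacet
 facet normal -0.077 0.269 -0.960
  outer loop
   vertex 0.8 2.0 0.4
   vertex 4.4 1.6 0.0
   vertex 0.2 0.4 0.0
  endloop
 endfacet
 facet normal -0.684 0.543 -0.488
  outer loop
   vertex 0.4 3.0 2.0
   vertex 1.4 4.8 2.6
   vertex 2.4 4.8 1.2
  endloop
 endfacet
 facet normal -0.681 0.533 -0.503
  outer loop
   vertex 0.4 3.0 2.0
   vertex 2.4 4.8 1.2
   vertex 0.8 2.0 0.4
  endloop
 endfacet
 facet normal -0.708 -0.307 0.636
  outer loop
   vertex 0.4 3.0 2.0
   vertex 0.0 0.2 0.2
   vertex 3.0 2.8 4.8
  endloop
 endfacet
 facet normal -0.716 0.172 0.677
  outer loop
   vertex 0.4 3.0 2.0
   vertex 3.0 2.8 4.8
   vertex 1.4 4.8 2.6
  endloop
 endfacet
 facet normal -0.816 0.390 -0.426
  outer loop
   vertex 0.4 3.0 2.0
   vertex 0.2 0.4 0.0
   vertex 0.0 0.2 0.2
  endloop
 endfacet
 facet normal -0.791 0.410 -0.454
  outer loop
   vertex 0.4 3.0 2.0
   vertex 0.8 2.0 0.4
   vertex 0.2 0.4 0.0
  endloop
 endfacet
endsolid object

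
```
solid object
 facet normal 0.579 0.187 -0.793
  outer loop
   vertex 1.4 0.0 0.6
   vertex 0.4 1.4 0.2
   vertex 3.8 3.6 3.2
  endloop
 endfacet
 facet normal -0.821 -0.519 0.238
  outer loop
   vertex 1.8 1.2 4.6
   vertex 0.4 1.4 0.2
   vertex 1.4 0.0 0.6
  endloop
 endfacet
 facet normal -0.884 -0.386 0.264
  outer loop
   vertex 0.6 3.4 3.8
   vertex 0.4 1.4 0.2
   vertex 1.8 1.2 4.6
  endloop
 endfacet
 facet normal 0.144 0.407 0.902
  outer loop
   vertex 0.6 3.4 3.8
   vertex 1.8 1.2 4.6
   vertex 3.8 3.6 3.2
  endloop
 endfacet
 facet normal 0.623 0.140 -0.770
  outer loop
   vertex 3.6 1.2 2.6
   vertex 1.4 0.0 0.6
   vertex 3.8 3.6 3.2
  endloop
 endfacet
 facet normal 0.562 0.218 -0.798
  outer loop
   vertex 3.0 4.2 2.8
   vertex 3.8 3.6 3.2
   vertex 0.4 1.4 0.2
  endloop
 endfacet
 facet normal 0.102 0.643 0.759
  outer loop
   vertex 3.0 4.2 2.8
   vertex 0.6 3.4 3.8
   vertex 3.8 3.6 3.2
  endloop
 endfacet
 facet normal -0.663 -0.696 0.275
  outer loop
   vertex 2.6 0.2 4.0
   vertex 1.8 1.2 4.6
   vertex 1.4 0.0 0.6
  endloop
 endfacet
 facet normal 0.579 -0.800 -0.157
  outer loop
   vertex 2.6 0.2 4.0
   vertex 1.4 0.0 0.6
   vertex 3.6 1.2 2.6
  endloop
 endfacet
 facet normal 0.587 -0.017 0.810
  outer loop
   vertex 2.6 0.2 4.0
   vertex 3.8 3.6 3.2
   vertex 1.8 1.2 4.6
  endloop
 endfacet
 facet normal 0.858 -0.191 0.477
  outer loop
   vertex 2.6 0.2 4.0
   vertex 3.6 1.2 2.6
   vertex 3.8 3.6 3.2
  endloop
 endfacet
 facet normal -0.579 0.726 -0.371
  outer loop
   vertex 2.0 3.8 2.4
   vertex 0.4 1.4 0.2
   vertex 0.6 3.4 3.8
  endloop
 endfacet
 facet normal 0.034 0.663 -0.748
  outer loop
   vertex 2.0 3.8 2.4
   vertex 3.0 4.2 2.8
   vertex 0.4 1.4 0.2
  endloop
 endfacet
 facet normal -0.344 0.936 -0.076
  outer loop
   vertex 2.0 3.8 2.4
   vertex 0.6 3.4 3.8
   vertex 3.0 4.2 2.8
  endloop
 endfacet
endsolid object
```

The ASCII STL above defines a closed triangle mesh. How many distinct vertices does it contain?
9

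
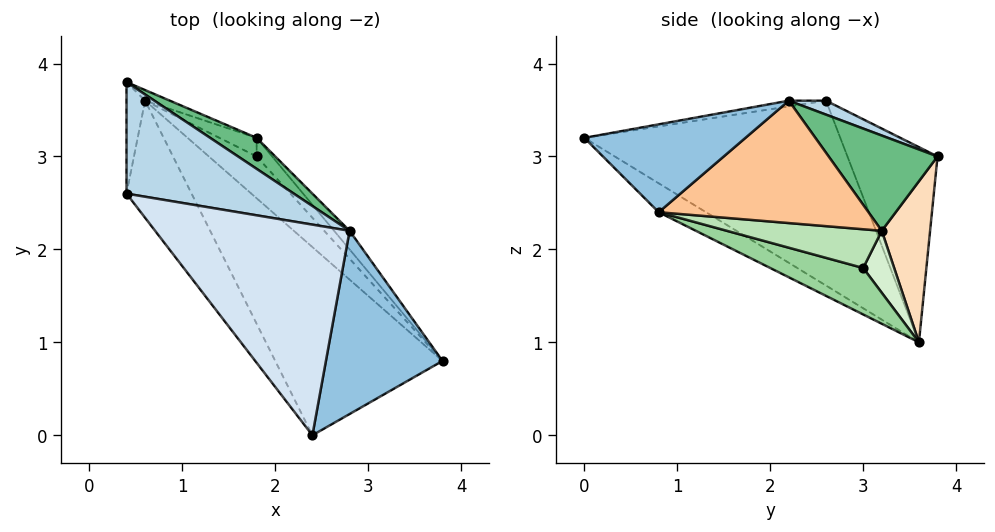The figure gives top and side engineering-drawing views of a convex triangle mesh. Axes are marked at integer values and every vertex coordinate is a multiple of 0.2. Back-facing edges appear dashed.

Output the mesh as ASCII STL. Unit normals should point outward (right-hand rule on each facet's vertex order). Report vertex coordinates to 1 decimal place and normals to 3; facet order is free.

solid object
 facet normal -0.140 -0.566 -0.812
  outer loop
   vertex 0.6 3.6 1.0
   vertex 3.8 0.8 2.4
   vertex 2.4 0.0 3.2
  endloop
 endfacet
 facet normal 0.583 -0.247 0.774
  outer loop
   vertex 2.8 2.2 3.6
   vertex 2.4 0.0 3.2
   vertex 3.8 0.8 2.4
  endloop
 endfacet
 facet normal 0.074 0.446 0.892
  outer loop
   vertex 0.4 2.6 3.6
   vertex 2.8 2.2 3.6
   vertex 0.4 3.8 3.0
  endloop
 endfacet
 facet normal -0.029 -0.174 0.984
  outer loop
   vertex 0.4 2.6 3.6
   vertex 2.4 0.0 3.2
   vertex 2.8 2.2 3.6
  endloop
 endfacet
 facet normal -0.994 -0.047 -0.095
  outer loop
   vertex 0.4 2.6 3.6
   vertex 0.4 3.8 3.0
   vertex 0.6 3.6 1.0
  endloop
 endfacet
 facet normal -0.782 -0.559 -0.275
  outer loop
   vertex 0.4 2.6 3.6
   vertex 0.6 3.6 1.0
   vertex 2.4 0.0 3.2
  endloop
 endfacet
 facet normal 0.769 0.632 -0.097
  outer loop
   vertex 1.8 3.2 2.2
   vertex 2.8 2.2 3.6
   vertex 3.8 0.8 2.4
  endloop
 endfacet
 facet normal 0.366 0.929 -0.056
  outer loop
   vertex 1.8 3.2 2.2
   vertex 0.6 3.6 1.0
   vertex 0.4 3.8 3.0
  endloop
 endfacet
 facet normal 0.496 0.834 0.242
  outer loop
   vertex 1.8 3.2 2.2
   vertex 0.4 3.8 3.0
   vertex 2.8 2.2 3.6
  endloop
 endfacet
 facet normal 0.638 0.401 -0.657
  outer loop
   vertex 1.8 3.0 1.8
   vertex 3.8 0.8 2.4
   vertex 0.6 3.6 1.0
  endloop
 endfacet
 facet normal 0.745 0.596 -0.298
  outer loop
   vertex 1.8 3.0 1.8
   vertex 1.8 3.2 2.2
   vertex 3.8 0.8 2.4
  endloop
 endfacet
 facet normal 0.598 0.717 -0.359
  outer loop
   vertex 1.8 3.0 1.8
   vertex 0.6 3.6 1.0
   vertex 1.8 3.2 2.2
  endloop
 endfacet
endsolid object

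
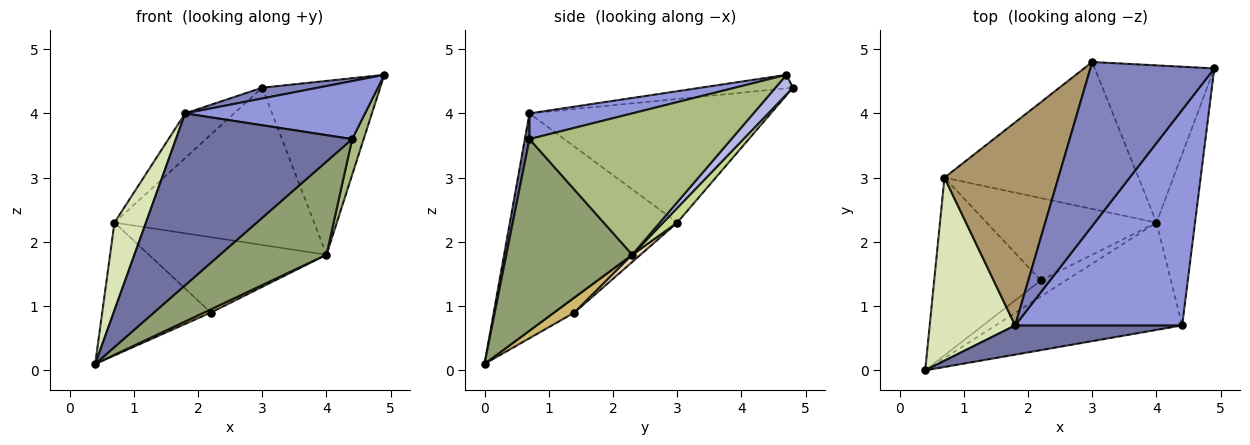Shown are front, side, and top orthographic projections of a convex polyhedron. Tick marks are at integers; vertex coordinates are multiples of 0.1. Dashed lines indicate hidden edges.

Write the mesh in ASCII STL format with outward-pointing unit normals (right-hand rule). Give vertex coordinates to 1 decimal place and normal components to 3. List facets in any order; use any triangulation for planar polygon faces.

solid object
 facet normal 0.026 -0.986 0.168
  outer loop
   vertex 1.8 0.7 4.0
   vertex 0.4 0.0 0.1
   vertex 4.4 0.7 3.6
  endloop
 endfacet
 facet normal -0.108 -0.065 0.992
  outer loop
   vertex 1.8 0.7 4.0
   vertex 4.9 4.7 4.6
   vertex 3.0 4.8 4.4
  endloop
 endfacet
 facet normal 0.147 -0.257 0.955
  outer loop
   vertex 1.8 0.7 4.0
   vertex 4.4 0.7 3.6
   vertex 4.9 4.7 4.6
  endloop
 endfacet
 facet normal 0.109 0.737 -0.667
  outer loop
   vertex 4.0 2.3 1.8
   vertex 3.0 4.8 4.4
   vertex 4.9 4.7 4.6
  endloop
 endfacet
 facet normal 0.613 -0.518 -0.597
  outer loop
   vertex 4.0 2.3 1.8
   vertex 4.4 0.7 3.6
   vertex 0.4 0.0 0.1
  endloop
 endfacet
 facet normal 0.963 -0.055 -0.263
  outer loop
   vertex 4.0 2.3 1.8
   vertex 4.9 4.7 4.6
   vertex 4.4 0.7 3.6
  endloop
 endfacet
 facet normal 0.051 0.730 -0.682
  outer loop
   vertex 0.7 3.0 2.3
   vertex 3.0 4.8 4.4
   vertex 4.0 2.3 1.8
  endloop
 endfacet
 facet normal -0.917 -0.172 0.360
  outer loop
   vertex 0.7 3.0 2.3
   vertex 0.4 0.0 0.1
   vertex 1.8 0.7 4.0
  endloop
 endfacet
 facet normal -0.727 0.148 0.670
  outer loop
   vertex 0.7 3.0 2.3
   vertex 1.8 0.7 4.0
   vertex 3.0 4.8 4.4
  endloop
 endfacet
 facet normal 0.507 -0.169 -0.845
  outer loop
   vertex 2.2 1.4 0.9
   vertex 4.0 2.3 1.8
   vertex 0.4 0.0 0.1
  endloop
 endfacet
 facet normal -0.109 0.595 -0.796
  outer loop
   vertex 2.2 1.4 0.9
   vertex 0.4 0.0 0.1
   vertex 0.7 3.0 2.3
  endloop
 endfacet
 facet normal 0.031 0.675 -0.737
  outer loop
   vertex 2.2 1.4 0.9
   vertex 0.7 3.0 2.3
   vertex 4.0 2.3 1.8
  endloop
 endfacet
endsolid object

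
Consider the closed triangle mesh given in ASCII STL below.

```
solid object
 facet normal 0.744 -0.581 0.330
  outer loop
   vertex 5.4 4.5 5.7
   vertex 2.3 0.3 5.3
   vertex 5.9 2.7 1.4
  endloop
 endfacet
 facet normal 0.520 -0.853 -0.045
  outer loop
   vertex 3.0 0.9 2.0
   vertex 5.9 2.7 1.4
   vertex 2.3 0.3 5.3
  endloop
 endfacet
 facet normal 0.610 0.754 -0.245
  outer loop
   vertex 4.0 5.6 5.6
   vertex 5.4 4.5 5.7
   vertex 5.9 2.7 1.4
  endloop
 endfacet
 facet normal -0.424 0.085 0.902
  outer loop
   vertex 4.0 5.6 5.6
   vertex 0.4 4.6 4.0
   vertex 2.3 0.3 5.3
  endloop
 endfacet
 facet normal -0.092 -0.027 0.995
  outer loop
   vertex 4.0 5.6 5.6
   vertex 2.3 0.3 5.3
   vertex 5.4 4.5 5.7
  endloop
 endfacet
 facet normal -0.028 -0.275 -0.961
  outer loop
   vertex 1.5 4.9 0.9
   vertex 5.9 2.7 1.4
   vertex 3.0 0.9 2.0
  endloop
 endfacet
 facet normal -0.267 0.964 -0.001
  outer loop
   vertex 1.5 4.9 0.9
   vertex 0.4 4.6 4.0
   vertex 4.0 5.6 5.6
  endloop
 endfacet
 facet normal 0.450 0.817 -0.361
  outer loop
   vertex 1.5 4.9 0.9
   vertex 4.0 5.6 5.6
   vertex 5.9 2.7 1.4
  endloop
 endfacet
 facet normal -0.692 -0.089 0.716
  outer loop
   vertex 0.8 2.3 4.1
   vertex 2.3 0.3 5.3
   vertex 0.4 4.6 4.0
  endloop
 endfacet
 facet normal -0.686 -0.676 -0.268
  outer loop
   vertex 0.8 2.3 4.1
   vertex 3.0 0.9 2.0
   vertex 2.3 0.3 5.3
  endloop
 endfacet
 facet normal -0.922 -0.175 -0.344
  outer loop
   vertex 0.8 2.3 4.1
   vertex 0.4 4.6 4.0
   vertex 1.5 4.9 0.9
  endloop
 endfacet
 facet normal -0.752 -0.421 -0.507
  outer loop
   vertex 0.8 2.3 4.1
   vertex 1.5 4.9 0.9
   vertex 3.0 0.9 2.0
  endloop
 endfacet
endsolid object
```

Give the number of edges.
18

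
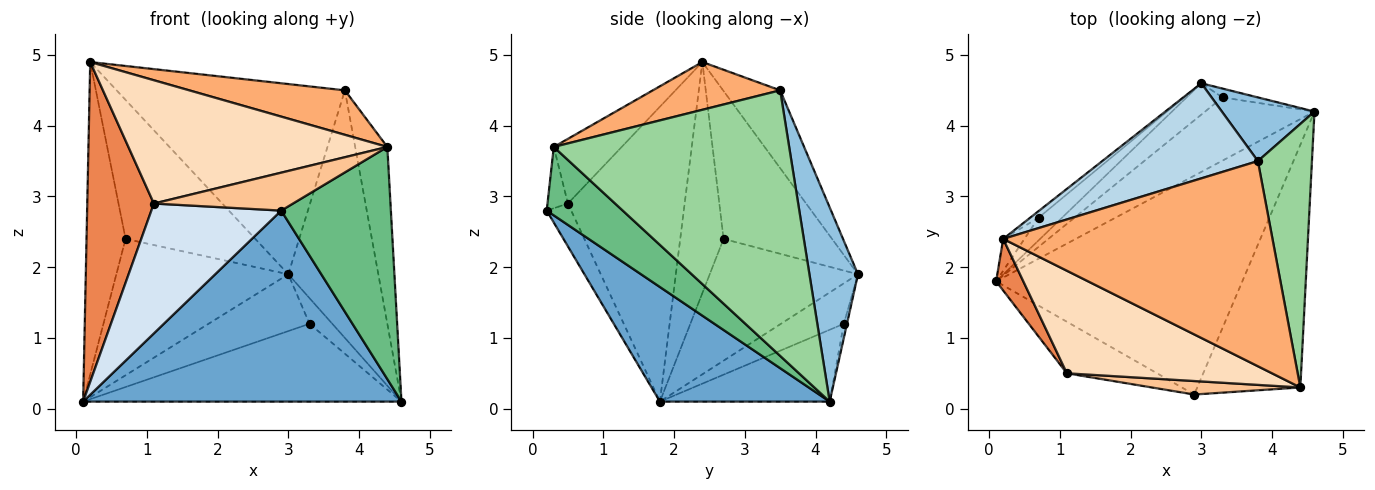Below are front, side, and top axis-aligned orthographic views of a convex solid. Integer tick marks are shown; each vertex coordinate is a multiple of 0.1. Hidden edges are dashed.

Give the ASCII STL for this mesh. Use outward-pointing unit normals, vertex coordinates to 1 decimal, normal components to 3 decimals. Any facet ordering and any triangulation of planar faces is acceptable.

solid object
 facet normal 0.331 -0.621 -0.711
  outer loop
   vertex 2.9 0.2 2.8
   vertex 0.1 1.8 0.1
   vertex 4.6 4.2 0.1
  endloop
 endfacet
 facet normal 0.463 0.858 0.221
  outer loop
   vertex 3.0 4.6 1.9
   vertex 3.8 3.5 4.5
   vertex 4.6 4.2 0.1
  endloop
 endfacet
 facet normal -0.218 0.873 0.436
  outer loop
   vertex 3.0 4.6 1.9
   vertex 0.2 2.4 4.9
   vertex 3.8 3.5 4.5
  endloop
 endfacet
 facet normal -0.173 -0.915 -0.363
  outer loop
   vertex 1.1 0.5 2.9
   vertex 0.1 1.8 0.1
   vertex 2.9 0.2 2.8
  endloop
 endfacet
 facet normal -0.866 -0.494 0.080
  outer loop
   vertex 1.1 0.5 2.9
   vertex 0.2 2.4 4.9
   vertex 0.1 1.8 0.1
  endloop
 endfacet
 facet normal 0.171 -0.209 0.963
  outer loop
   vertex 4.4 0.3 3.7
   vertex 3.8 3.5 4.5
   vertex 0.2 2.4 4.9
  endloop
 endfacet
 facet normal -0.137 -0.933 0.332
  outer loop
   vertex 4.4 0.3 3.7
   vertex 1.1 0.5 2.9
   vertex 2.9 0.2 2.8
  endloop
 endfacet
 facet normal -0.198 -0.754 0.627
  outer loop
   vertex 4.4 0.3 3.7
   vertex 0.2 2.4 4.9
   vertex 1.1 0.5 2.9
  endloop
 endfacet
 facet normal 0.432 -0.623 -0.651
  outer loop
   vertex 4.4 0.3 3.7
   vertex 2.9 0.2 2.8
   vertex 4.6 4.2 0.1
  endloop
 endfacet
 facet normal 0.971 0.133 0.198
  outer loop
   vertex 4.4 0.3 3.7
   vertex 4.6 4.2 0.1
   vertex 3.8 3.5 4.5
  endloop
 endfacet
 facet normal -0.383 0.717 -0.582
  outer loop
   vertex 3.3 4.4 1.2
   vertex 4.6 4.2 0.1
   vertex 0.1 1.8 0.1
  endloop
 endfacet
 facet normal -0.478 0.769 -0.425
  outer loop
   vertex 3.3 4.4 1.2
   vertex 0.1 1.8 0.1
   vertex 3.0 4.6 1.9
  endloop
 endfacet
 facet normal -0.129 0.937 -0.323
  outer loop
   vertex 3.3 4.4 1.2
   vertex 3.0 4.6 1.9
   vertex 4.6 4.2 0.1
  endloop
 endfacet
 facet normal -0.741 0.668 -0.068
  outer loop
   vertex 0.7 2.7 2.4
   vertex 0.1 1.8 0.1
   vertex 0.2 2.4 4.9
  endloop
 endfacet
 facet normal -0.648 0.751 -0.125
  outer loop
   vertex 0.7 2.7 2.4
   vertex 3.0 4.6 1.9
   vertex 0.1 1.8 0.1
  endloop
 endfacet
 facet normal -0.641 0.767 -0.036
  outer loop
   vertex 0.7 2.7 2.4
   vertex 0.2 2.4 4.9
   vertex 3.0 4.6 1.9
  endloop
 endfacet
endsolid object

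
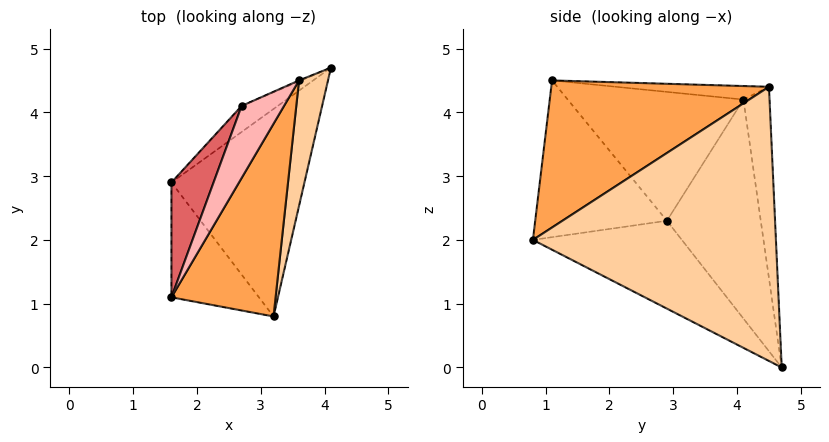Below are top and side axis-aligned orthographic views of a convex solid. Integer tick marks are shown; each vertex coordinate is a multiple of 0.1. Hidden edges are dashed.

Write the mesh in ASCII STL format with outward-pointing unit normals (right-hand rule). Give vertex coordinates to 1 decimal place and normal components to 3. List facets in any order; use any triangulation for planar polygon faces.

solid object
 facet normal -0.750 -0.512 -0.419
  outer loop
   vertex 1.6 2.9 2.3
   vertex 3.2 0.8 2.0
   vertex 1.6 1.1 4.5
  endloop
 endfacet
 facet normal -0.528 -0.288 -0.799
  outer loop
   vertex 1.6 2.9 2.3
   vertex 4.1 4.7 0.0
   vertex 3.2 0.8 2.0
  endloop
 endfacet
 facet normal 0.741 -0.420 0.524
  outer loop
   vertex 3.6 4.5 4.4
   vertex 1.6 1.1 4.5
   vertex 3.2 0.8 2.0
  endloop
 endfacet
 facet normal 0.979 -0.173 0.103
  outer loop
   vertex 3.6 4.5 4.4
   vertex 3.2 0.8 2.0
   vertex 4.1 4.7 0.0
  endloop
 endfacet
 facet normal -0.644 0.758 -0.106
  outer loop
   vertex 2.7 4.1 4.2
   vertex 4.1 4.7 0.0
   vertex 1.6 2.9 2.3
  endloop
 endfacet
 facet normal -0.405 0.914 -0.005
  outer loop
   vertex 2.7 4.1 4.2
   vertex 3.6 4.5 4.4
   vertex 4.1 4.7 0.0
  endloop
 endfacet
 facet normal -0.889 0.355 0.290
  outer loop
   vertex 2.7 4.1 4.2
   vertex 1.6 2.9 2.3
   vertex 1.6 1.1 4.5
  endloop
 endfacet
 facet normal -0.297 0.202 0.933
  outer loop
   vertex 2.7 4.1 4.2
   vertex 1.6 1.1 4.5
   vertex 3.6 4.5 4.4
  endloop
 endfacet
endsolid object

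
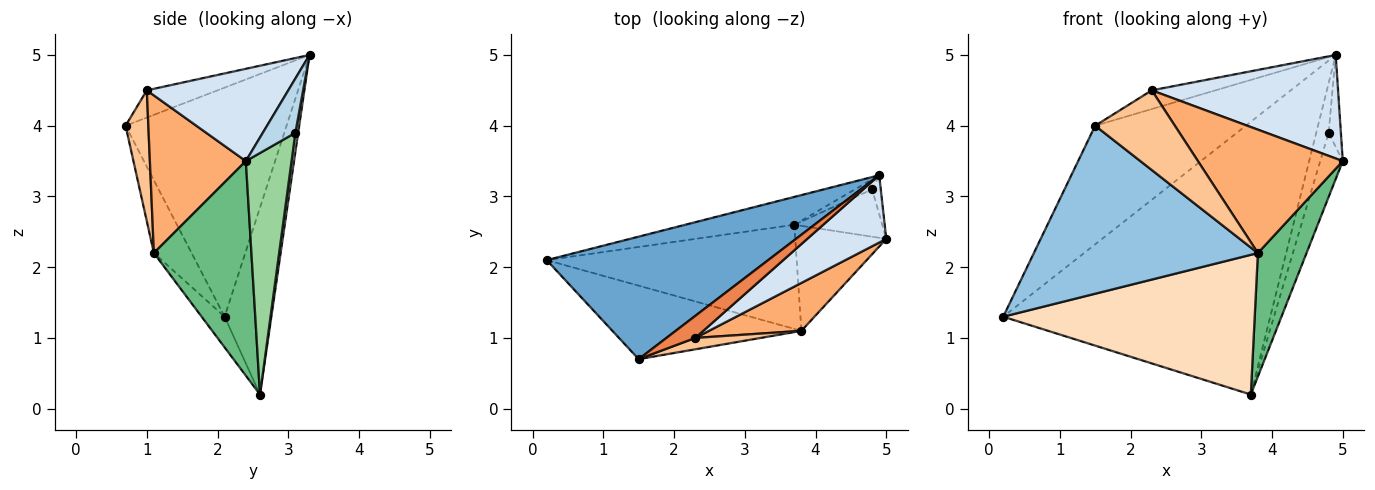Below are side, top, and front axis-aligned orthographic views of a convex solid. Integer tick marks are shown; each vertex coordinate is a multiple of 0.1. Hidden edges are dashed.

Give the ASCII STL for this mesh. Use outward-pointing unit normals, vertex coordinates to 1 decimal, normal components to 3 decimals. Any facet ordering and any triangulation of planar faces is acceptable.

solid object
 facet normal -0.597 0.558 0.577
  outer loop
   vertex 4.9 3.3 5.0
   vertex 0.2 2.1 1.3
   vertex 1.5 0.7 4.0
  endloop
 endfacet
 facet normal -0.152 -0.905 -0.396
  outer loop
   vertex 3.8 1.1 2.2
   vertex 1.5 0.7 4.0
   vertex 0.2 2.1 1.3
  endloop
 endfacet
 facet normal 0.926 0.349 -0.148
  outer loop
   vertex 4.8 3.1 3.9
   vertex 4.9 3.3 5.0
   vertex 5.0 2.4 3.5
  endloop
 endfacet
 facet normal 0.537 -0.707 0.460
  outer loop
   vertex 2.3 1.0 4.5
   vertex 5.0 2.4 3.5
   vertex 4.9 3.3 5.0
  endloop
 endfacet
 facet normal -0.584 0.525 0.619
  outer loop
   vertex 2.3 1.0 4.5
   vertex 4.9 3.3 5.0
   vertex 1.5 0.7 4.0
  endloop
 endfacet
 facet normal 0.525 -0.793 0.308
  outer loop
   vertex 2.3 1.0 4.5
   vertex 3.8 1.1 2.2
   vertex 5.0 2.4 3.5
  endloop
 endfacet
 facet normal 0.272 -0.953 0.136
  outer loop
   vertex 2.3 1.0 4.5
   vertex 1.5 0.7 4.0
   vertex 3.8 1.1 2.2
  endloop
 endfacet
 facet normal -0.073 -0.800 -0.596
  outer loop
   vertex 3.7 2.6 0.2
   vertex 3.8 1.1 2.2
   vertex 0.2 2.1 1.3
  endloop
 endfacet
 facet normal 0.837 -0.417 -0.355
  outer loop
   vertex 3.7 2.6 0.2
   vertex 5.0 2.4 3.5
   vertex 3.8 1.1 2.2
  endloop
 endfacet
 facet normal 0.852 0.421 -0.310
  outer loop
   vertex 3.7 2.6 0.2
   vertex 4.8 3.1 3.9
   vertex 5.0 2.4 3.5
  endloop
 endfacet
 facet normal -0.171 0.980 -0.100
  outer loop
   vertex 3.7 2.6 0.2
   vertex 0.2 2.1 1.3
   vertex 4.9 3.3 5.0
  endloop
 endfacet
 facet normal 0.216 0.957 -0.194
  outer loop
   vertex 3.7 2.6 0.2
   vertex 4.9 3.3 5.0
   vertex 4.8 3.1 3.9
  endloop
 endfacet
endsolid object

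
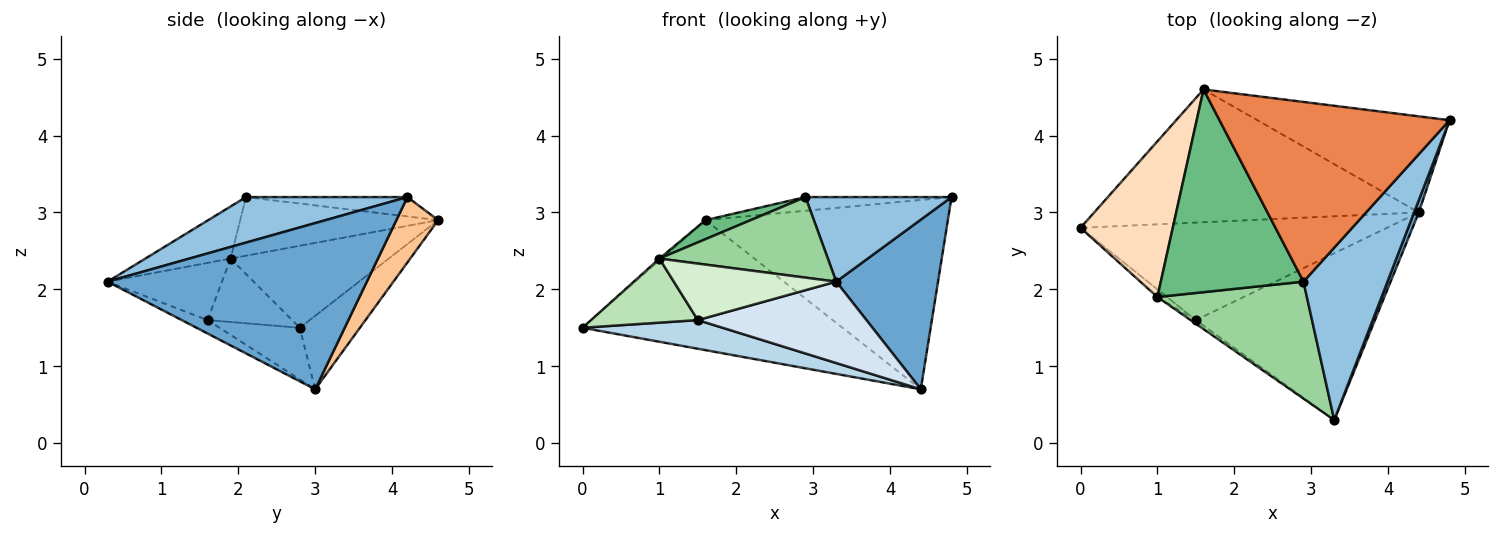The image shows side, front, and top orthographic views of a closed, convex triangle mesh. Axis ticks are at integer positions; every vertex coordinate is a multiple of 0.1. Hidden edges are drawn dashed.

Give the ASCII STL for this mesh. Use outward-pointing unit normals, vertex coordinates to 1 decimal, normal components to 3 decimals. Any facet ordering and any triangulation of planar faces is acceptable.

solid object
 facet normal 0.930 -0.365 0.026
  outer loop
   vertex 4.4 3.0 0.7
   vertex 4.8 4.2 3.2
   vertex 3.3 0.3 2.1
  endloop
 endfacet
 facet normal 0.438 -0.396 0.807
  outer loop
   vertex 2.9 2.1 3.2
   vertex 3.3 0.3 2.1
   vertex 4.8 4.2 3.2
  endloop
 endfacet
 facet normal -0.160 -0.278 -0.947
  outer loop
   vertex 1.5 1.6 1.6
   vertex 0.0 2.8 1.5
   vertex 4.4 3.0 0.7
  endloop
 endfacet
 facet normal -0.067 -0.438 -0.897
  outer loop
   vertex 1.5 1.6 1.6
   vertex 4.4 3.0 0.7
   vertex 3.3 0.3 2.1
  endloop
 endfacet
 facet normal -0.084 0.076 0.994
  outer loop
   vertex 1.6 4.6 2.9
   vertex 2.9 2.1 3.2
   vertex 4.8 4.2 3.2
  endloop
 endfacet
 facet normal -0.160 0.691 -0.705
  outer loop
   vertex 1.6 4.6 2.9
   vertex 4.4 3.0 0.7
   vertex 0.0 2.8 1.5
  endloop
 endfacet
 facet normal 0.152 0.881 -0.447
  outer loop
   vertex 1.6 4.6 2.9
   vertex 4.8 4.2 3.2
   vertex 4.4 3.0 0.7
  endloop
 endfacet
 facet normal -0.664 0.009 0.747
  outer loop
   vertex 1.0 1.9 2.4
   vertex 1.6 4.6 2.9
   vertex 0.0 2.8 1.5
  endloop
 endfacet
 facet normal -0.379 -0.086 0.921
  outer loop
   vertex 1.0 1.9 2.4
   vertex 2.9 2.1 3.2
   vertex 1.6 4.6 2.9
  endloop
 endfacet
 facet normal -0.276 -0.545 0.792
  outer loop
   vertex 1.0 1.9 2.4
   vertex 3.3 0.3 2.1
   vertex 2.9 2.1 3.2
  endloop
 endfacet
 facet normal -0.618 -0.780 -0.094
  outer loop
   vertex 1.0 1.9 2.4
   vertex 0.0 2.8 1.5
   vertex 1.5 1.6 1.6
  endloop
 endfacet
 facet normal -0.575 -0.816 -0.053
  outer loop
   vertex 1.0 1.9 2.4
   vertex 1.5 1.6 1.6
   vertex 3.3 0.3 2.1
  endloop
 endfacet
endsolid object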